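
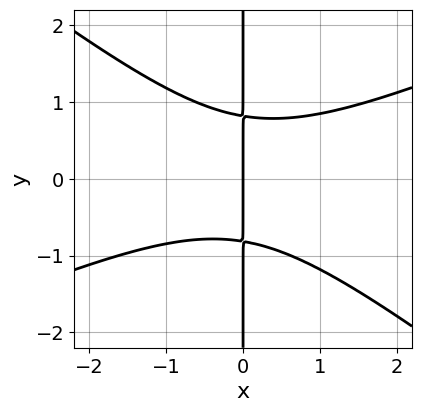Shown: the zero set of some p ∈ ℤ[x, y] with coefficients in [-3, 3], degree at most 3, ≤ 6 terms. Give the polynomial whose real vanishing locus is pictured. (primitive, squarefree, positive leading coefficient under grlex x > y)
x^3 - x^2*y - 3*x*y^2 + 2*x

First, degree: the shape is more complex than any degree-2 curve, so deg p = 3.
Next, from the visible intercepts: the visible y-axis segment lies entirely on the curve; it meets the x-axis at x = 0 (among the integer gridlines).
Finally, solving for integer coefficients yields p as stated.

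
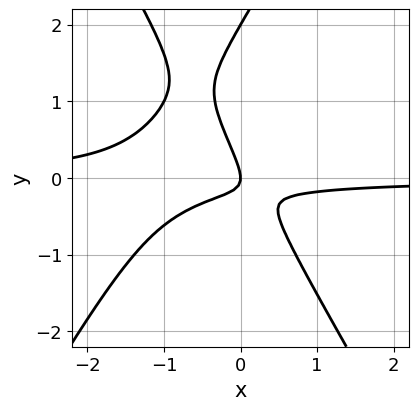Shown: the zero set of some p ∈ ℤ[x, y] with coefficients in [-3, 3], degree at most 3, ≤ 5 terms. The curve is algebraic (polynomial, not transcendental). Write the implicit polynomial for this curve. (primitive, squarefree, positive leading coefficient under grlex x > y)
3*x^2*y - y^3 + 3*x*y + 2*y^2 + x

Degree: no degree-2 curve has this shape, so deg p = 3.
Observable constraints: it meets the x-axis at x = 0 (among the integer gridlines); among the integer gridlines, it crosses the y-axis at y ∈ {0, 2}.
Assembling these constraints gives the stated polynomial.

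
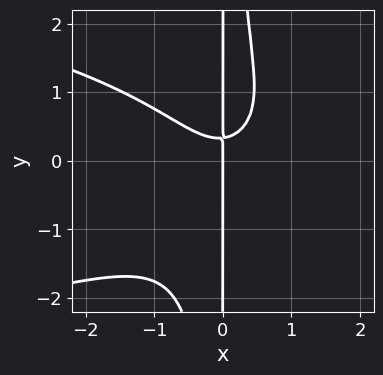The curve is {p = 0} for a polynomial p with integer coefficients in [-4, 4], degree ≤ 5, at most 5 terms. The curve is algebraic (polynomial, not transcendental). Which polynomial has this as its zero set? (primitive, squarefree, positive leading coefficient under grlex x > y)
(a) deg p = 4. A generic line meets the curve in up to 4 points.
(b) Against the integer gridlines: it crosses the x-axis at the gridline x = 0; every point of the y-axis in the box is on the curve.
(c) Solving for integer coefficients yields p as stated.

3*x^2*y^2 + 3*x^3 - 3*x*y + x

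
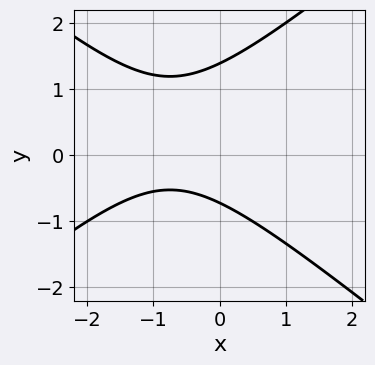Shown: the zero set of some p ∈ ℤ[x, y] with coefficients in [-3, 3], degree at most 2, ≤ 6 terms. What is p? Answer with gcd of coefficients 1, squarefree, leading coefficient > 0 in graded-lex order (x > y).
Degree: a generic line meets the curve in up to 2 points, so deg p = 2.
Checking where it meets the axes: the curve avoids every integer x-axis point in the box.
Fitting integer coefficients to these (and the overall shape) gives p.

2*x^2 - 3*y^2 + 3*x + 2*y + 3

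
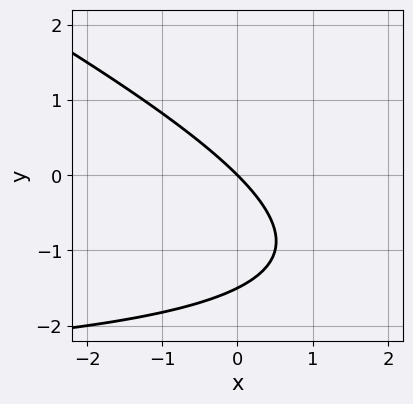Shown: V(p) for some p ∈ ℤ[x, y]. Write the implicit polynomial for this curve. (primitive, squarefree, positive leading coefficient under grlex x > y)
1. The degree is 2 — no degree-1 curve has this shape.
2. From the axis intercepts and sections: one x-axis crossing is at x = 0; it meets the y-axis at y = 0 (among the integer gridlines).
3. The integer polynomial consistent with all of this is the stated p.

x*y + 2*y^2 + 3*x + 3*y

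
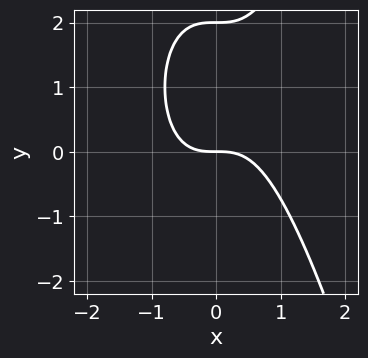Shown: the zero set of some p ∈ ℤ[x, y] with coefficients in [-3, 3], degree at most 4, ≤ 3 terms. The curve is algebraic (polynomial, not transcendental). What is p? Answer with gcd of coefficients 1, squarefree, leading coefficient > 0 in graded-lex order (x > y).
2*x^3 - y^2 + 2*y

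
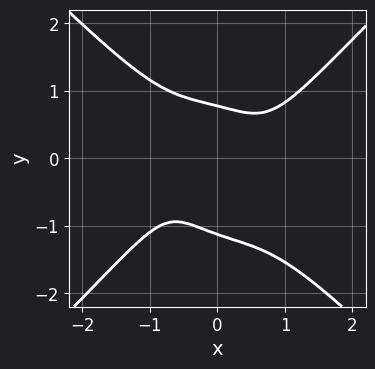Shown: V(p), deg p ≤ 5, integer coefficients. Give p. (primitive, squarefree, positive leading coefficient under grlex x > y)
First, deg p = 4. The shape is more complex than any degree-3 curve.
Next, from the visible intercepts: no x-intercept at any integer in the box.
Finally, these observations pin down the coefficients.

3*x^4 - 3*y^4 - 2*y^3 - 3*x*y + 2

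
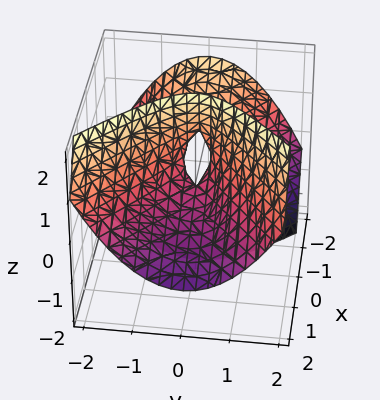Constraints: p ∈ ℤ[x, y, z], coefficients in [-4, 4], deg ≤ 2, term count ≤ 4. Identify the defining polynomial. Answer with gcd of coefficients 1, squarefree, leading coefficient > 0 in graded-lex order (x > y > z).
2*x^2 + 3*x*z - 3*y^2 + z

(a) Degree: no degree-1 surface has this shape, so deg p = 2.
(b) Against the integer gridlines: it meets the z-axis at z = 0 (among the integer gridlines); one x-axis crossing is at x = 0.
(c) Matching integer coefficients to the picture gives p.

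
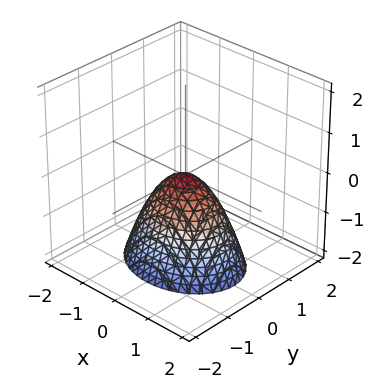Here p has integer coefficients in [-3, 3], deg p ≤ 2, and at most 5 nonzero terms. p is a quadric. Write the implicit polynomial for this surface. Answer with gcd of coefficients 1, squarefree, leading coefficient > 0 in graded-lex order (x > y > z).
2*x^2 + 3*y^2 + 2*z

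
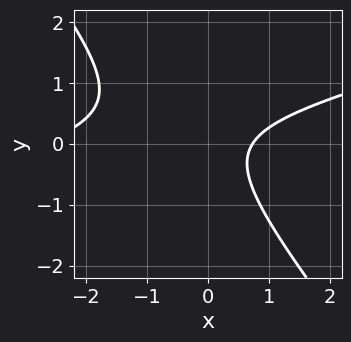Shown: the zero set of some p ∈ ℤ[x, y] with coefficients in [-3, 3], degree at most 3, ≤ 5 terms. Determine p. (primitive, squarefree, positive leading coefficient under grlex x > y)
First, degree: no degree-1 curve has this shape, so deg p = 2.
Next, against the integer gridlines: it misses every integer gridline on the y-axis.
Finally, assembling these constraints gives the stated polynomial.

x^2 - 3*x*y - 3*y^2 + 2*x - 2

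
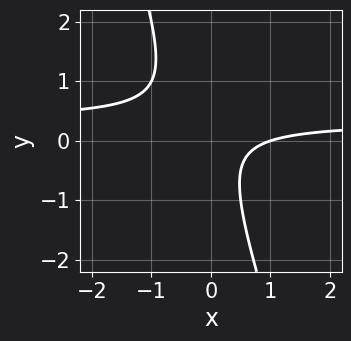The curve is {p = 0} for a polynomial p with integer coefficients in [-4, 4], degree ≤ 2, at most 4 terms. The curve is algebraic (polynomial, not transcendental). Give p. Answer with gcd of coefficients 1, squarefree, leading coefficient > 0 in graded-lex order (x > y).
First, degree: no degree-1 curve has this shape, so deg p = 2.
Next, observable constraints: no y-intercept at any integer in the box; one x-axis crossing is at x = 1.
Finally, fitting integer coefficients to these (and the overall shape) gives p.

3*x*y + y^2 - x + 1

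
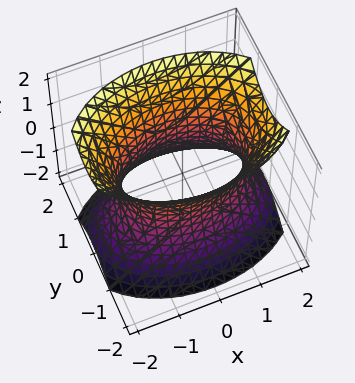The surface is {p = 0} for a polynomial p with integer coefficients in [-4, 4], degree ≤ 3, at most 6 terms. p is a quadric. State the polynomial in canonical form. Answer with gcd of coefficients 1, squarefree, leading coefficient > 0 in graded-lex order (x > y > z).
x^2 + 2*y^2 - z^2 - 2

(a) deg p = 2.
(b) Symmetries: the x ↦ −x reflection is a symmetry, so x appears only in even powers; it's symmetric under z → −z, forcing even powers of z; the y ↦ −y reflection is a symmetry, so y appears only in even powers.
(c) Reading off the gridlines: it misses every integer gridline on the z-axis; the y-axis gridline crossings are at y ∈ {-1, 1}.
(d) Putting this together gives p.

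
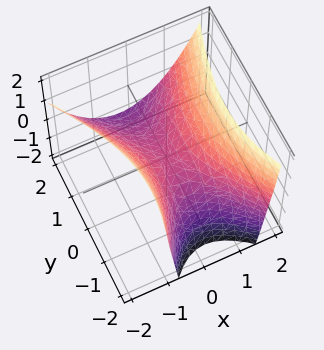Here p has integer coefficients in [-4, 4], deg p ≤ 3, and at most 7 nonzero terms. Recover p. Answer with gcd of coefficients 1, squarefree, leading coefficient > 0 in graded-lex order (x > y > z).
3*x^2 + x*y - y^2 - y*z - 3*z

deg p = 2. The shape is more complex than any degree-1 surface.
Against the integer gridlines: it crosses the z-axis at the gridline z = 0; one x-axis crossing is at x = 0; it crosses the y-axis at the gridline y = 0.
Matching integer coefficients to the picture gives p.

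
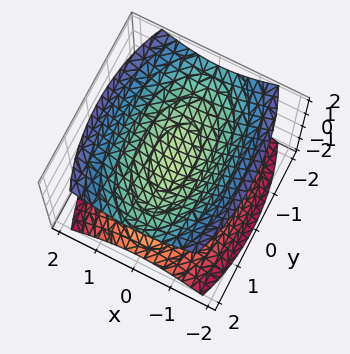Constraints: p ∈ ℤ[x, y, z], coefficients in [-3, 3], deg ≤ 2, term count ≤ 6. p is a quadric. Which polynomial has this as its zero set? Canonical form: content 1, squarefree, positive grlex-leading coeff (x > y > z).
3*x^2 + y^2 - 3*z^2 + 1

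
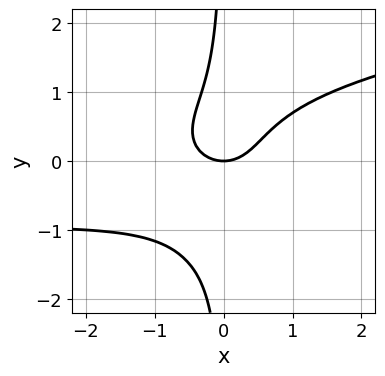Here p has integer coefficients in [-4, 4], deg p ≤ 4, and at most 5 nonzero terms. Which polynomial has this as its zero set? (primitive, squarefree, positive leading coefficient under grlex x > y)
The degree is 4 — no degree-3 curve has this shape.
Reading off the gridlines: it meets the x-axis at x = 0 (among the integer gridlines); it meets the y-axis at y = 0 (among the integer gridlines).
The integer polynomial consistent with all of this is the stated p.

3*x*y^3 - 2*x^2*y + 2*x*y^2 - 2*x^2 + 2*y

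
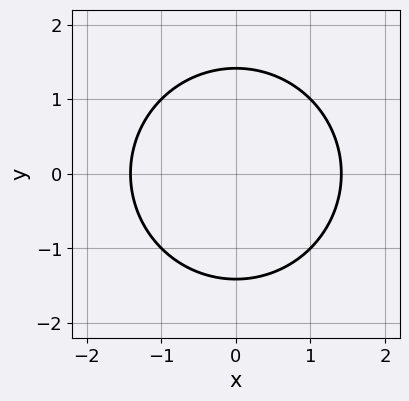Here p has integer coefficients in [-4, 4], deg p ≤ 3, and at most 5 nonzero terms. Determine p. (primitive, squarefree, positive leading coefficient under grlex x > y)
First, degree: a generic line meets the curve in up to 2 points, so deg p = 2.
Next, symmetries: the x ↦ −x reflection is a symmetry, so x appears only in even powers; it's symmetric under y → −y, forcing even powers of y.
Finally, assembling these constraints gives the stated polynomial.

x^2 + y^2 - 2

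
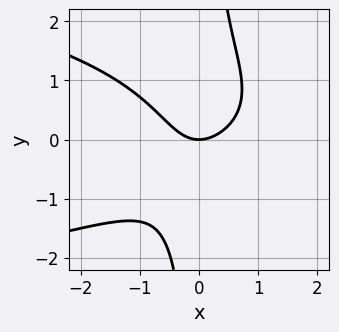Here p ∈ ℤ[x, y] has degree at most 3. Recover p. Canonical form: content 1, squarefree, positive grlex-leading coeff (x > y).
3*x*y^2 + 3*x^2 - x*y - 3*y

The degree is 3 — no degree-2 curve has this shape.
Checking where it meets the axes: it crosses the y-axis at the gridline y = 0; it crosses the x-axis at the gridline x = 0.
Putting this together gives p.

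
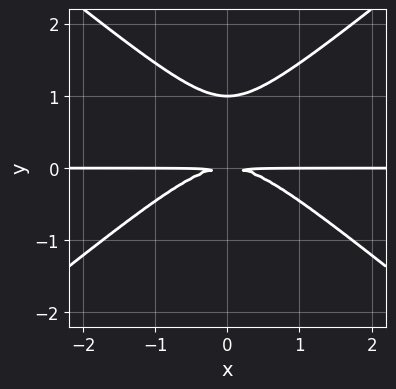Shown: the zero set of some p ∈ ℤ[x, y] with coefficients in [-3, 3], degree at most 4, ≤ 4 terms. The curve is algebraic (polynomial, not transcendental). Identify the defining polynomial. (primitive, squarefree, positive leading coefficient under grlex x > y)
The degree is 3 — a generic line meets the curve in up to 3 points.
Symmetries: mirror symmetry x ↦ −x ⇒ only even powers of x.
From the visible intercepts: it crosses the y-axis at the gridline y = 1; every point of the x-axis in the box is on the curve.
Assembling these constraints gives the stated polynomial.

2*x^2*y - 3*y^3 + 3*y^2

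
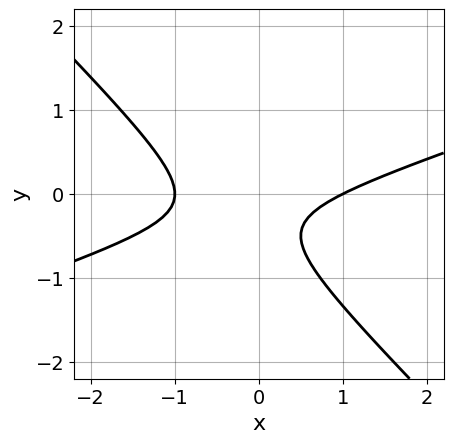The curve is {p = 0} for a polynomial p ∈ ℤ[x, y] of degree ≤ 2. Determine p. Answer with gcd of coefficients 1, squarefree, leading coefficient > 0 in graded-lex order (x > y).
The degree is 2 — no degree-1 curve has this shape.
Against the integer gridlines: the x-axis gridline crossings are at x ∈ {-1, 1}; it misses every integer gridline on the y-axis.
Assembling these constraints gives the stated polynomial.

x^2 - 2*x*y - 3*y^2 - 2*y - 1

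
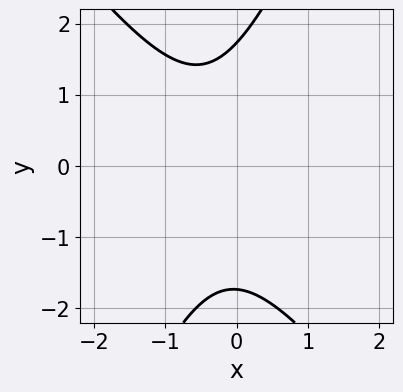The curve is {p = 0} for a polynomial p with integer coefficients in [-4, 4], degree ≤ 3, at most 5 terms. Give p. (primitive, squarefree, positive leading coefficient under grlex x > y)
3*x^2 + x*y - y^2 + 2*x + 3

The degree is 2 — the shape is more complex than any degree-1 curve.
Against the integer gridlines: no x-intercept at any integer in the box.
The integer polynomial consistent with all of this is the stated p.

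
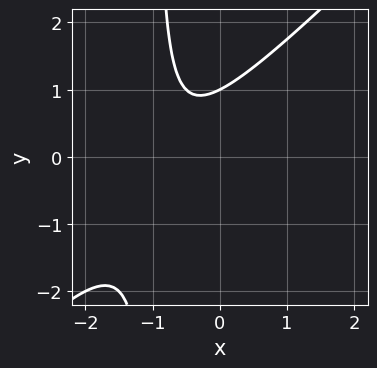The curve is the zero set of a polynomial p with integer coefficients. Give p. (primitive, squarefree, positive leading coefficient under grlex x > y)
2*x^2 - 2*x*y + 3*x - 2*y + 2

First, the degree is 2 — the shape is more complex than any degree-1 curve.
Next, against the integer gridlines: no x-intercept at any integer in the box; one y-axis crossing is at y = 1.
Finally, assembling these constraints gives the stated polynomial.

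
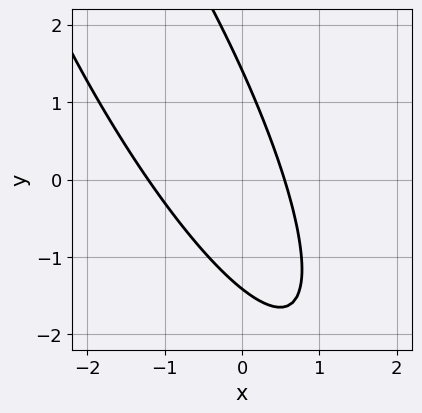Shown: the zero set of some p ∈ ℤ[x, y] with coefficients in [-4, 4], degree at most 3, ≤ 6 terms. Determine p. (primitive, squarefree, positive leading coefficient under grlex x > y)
3*x^2 + 3*x*y + y^2 + 2*x - 2

Degree: a generic line meets the curve in up to 2 points, so deg p = 2.
Matching integer coefficients to the picture gives p.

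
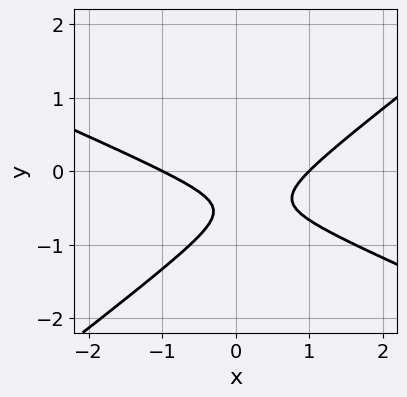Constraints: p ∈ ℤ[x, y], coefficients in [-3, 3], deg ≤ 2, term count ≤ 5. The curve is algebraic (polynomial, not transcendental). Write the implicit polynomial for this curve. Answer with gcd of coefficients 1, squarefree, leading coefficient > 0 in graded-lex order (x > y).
deg p = 2. The shape is more complex than any degree-1 curve.
Reading off the gridlines: no y-intercept at any integer in the box; among the integer gridlines, it crosses the x-axis at x ∈ {-1, 1}.
These observations pin down the coefficients.

x^2 + x*y - 3*y^2 - 3*y - 1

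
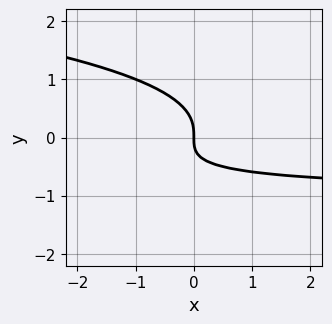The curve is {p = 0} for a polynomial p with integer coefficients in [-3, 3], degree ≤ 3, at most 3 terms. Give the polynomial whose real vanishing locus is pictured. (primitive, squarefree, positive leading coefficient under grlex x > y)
2*y^3 + x*y + x

(a) deg p = 3. The shape is more complex than any degree-2 curve.
(b) Reading off the gridlines: it crosses the x-axis at the gridline x = 0; it crosses the y-axis at the gridline y = 0.
(c) Assembling these constraints gives the stated polynomial.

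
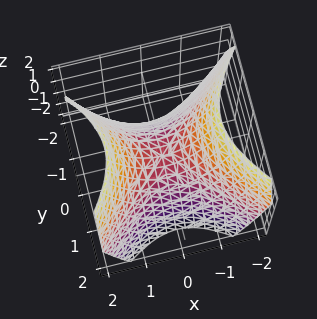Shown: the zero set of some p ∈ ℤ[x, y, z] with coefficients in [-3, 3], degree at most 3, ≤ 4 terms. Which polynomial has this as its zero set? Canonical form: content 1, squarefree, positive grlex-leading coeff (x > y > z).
1. deg p = 2. A hyperbolic paraboloid; a quadric.
2. Symmetries: it's symmetric under y → −y, forcing even powers of y; it's symmetric under x → −x, forcing even powers of x.
3. From the visible intercepts: one y-axis crossing is at y = 0; it crosses the x-axis at the gridline x = 0.
4. Fitting integer coefficients to these (and the overall shape) gives p.

x^2 - y^2 - z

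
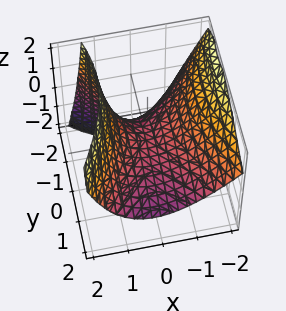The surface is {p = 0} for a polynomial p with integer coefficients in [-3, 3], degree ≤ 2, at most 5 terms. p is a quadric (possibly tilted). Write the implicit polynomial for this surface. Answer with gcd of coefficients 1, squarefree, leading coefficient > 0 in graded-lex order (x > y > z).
2*x^2 + x*z - y^2 - y*z - 3*z

1. Degree: the shape is more complex than any degree-1 surface, so deg p = 2.
2. From the visible intercepts: it crosses the z-axis at the gridline z = 0; it crosses the x-axis at the gridline x = 0; it meets the y-axis at y = 0 (among the integer gridlines).
3. Fitting integer coefficients to these (and the overall shape) gives p.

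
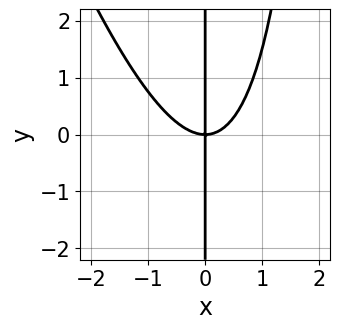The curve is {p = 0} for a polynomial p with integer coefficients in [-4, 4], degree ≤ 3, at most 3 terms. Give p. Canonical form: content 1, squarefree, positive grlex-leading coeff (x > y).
3*x^3 + x^2*y - 3*x*y

First, the degree is 3 — a generic line meets the curve in up to 3 points.
Then, from the axis intercepts and sections: it meets the x-axis at x = 0 (among the integer gridlines); every point of the y-axis in the box is on the curve.
Finally, assembling these constraints gives the stated polynomial.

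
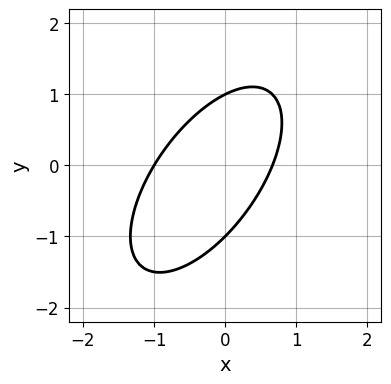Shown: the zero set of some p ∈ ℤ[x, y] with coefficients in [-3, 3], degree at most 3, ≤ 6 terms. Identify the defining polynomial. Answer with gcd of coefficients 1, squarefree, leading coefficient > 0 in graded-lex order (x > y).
3*x^2 - 3*x*y + 2*y^2 + x - 2

(a) deg p = 2. A generic line meets the curve in up to 2 points.
(b) Checking where it meets the axes: it crosses the x-axis at the gridline x = -1; the y-axis gridline crossings are at y ∈ {-1, 1}.
(c) Together with the visible shape, these determine p as stated.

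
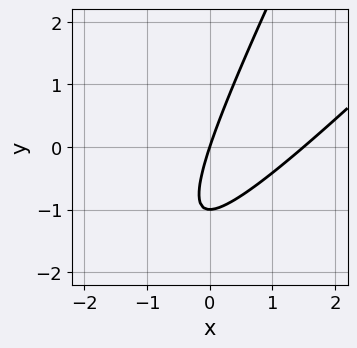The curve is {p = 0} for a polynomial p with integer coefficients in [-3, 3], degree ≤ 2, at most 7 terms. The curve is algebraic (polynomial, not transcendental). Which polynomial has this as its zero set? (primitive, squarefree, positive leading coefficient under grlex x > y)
2*x^2 - 3*x*y + y^2 - 3*x + y

The degree is 2 — a generic line meets the curve in up to 2 points.
Against the integer gridlines: it crosses the x-axis at the gridline x = 0; among the integer gridlines, it crosses the y-axis at y ∈ {-1, 0}.
Together with the visible shape, these determine p as stated.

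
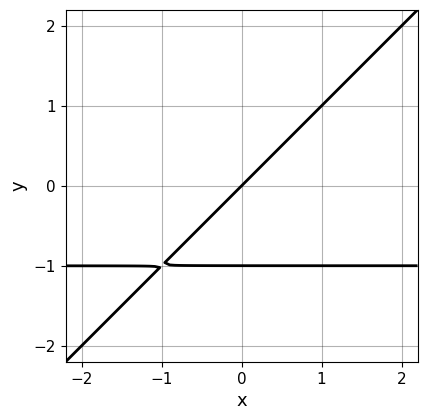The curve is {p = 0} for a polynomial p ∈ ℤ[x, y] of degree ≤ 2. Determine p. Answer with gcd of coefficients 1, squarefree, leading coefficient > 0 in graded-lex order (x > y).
The degree is 2 — a generic line meets the curve in up to 2 points.
Checking where it meets the axes: among the integer gridlines, it crosses the y-axis at y ∈ {-1, 0}; it meets the x-axis at x = 0 (among the integer gridlines).
These observations pin down the coefficients.

x*y - y^2 + x - y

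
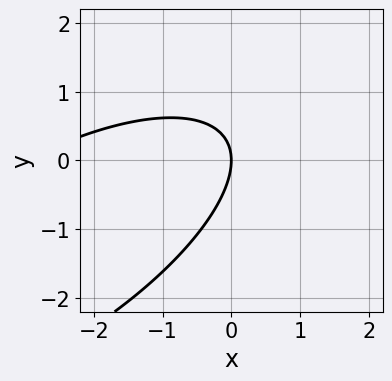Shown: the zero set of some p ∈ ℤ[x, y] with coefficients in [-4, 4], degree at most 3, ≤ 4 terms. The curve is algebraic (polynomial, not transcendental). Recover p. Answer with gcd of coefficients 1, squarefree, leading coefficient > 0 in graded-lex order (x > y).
1. The degree is 2 — the shape is more complex than any degree-1 curve.
2. Reading off the gridlines: it meets the y-axis at y = 0 (among the integer gridlines); it crosses the x-axis at the gridline x = 0.
3. Assembling these constraints gives the stated polynomial.

x^2 - 2*x*y + 2*y^2 + 3*x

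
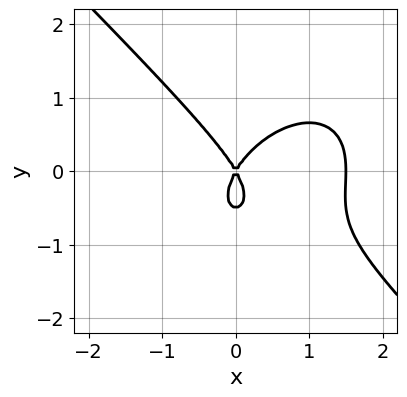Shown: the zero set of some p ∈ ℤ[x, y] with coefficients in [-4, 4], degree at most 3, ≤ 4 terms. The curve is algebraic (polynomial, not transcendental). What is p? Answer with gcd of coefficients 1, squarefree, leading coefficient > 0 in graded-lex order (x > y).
2*x^3 + 2*y^3 - 3*x^2 + y^2

(a) The degree is 3 — no degree-2 curve has this shape.
(b) Observable constraints: it crosses the y-axis at the gridline y = 0; it meets the x-axis at x = 0 (among the integer gridlines).
(c) Putting this together gives p.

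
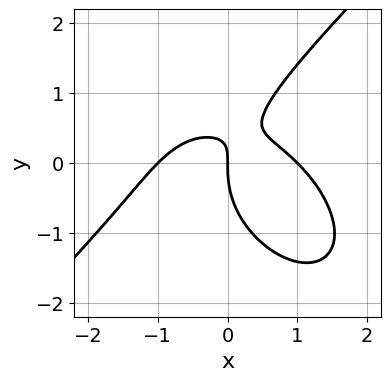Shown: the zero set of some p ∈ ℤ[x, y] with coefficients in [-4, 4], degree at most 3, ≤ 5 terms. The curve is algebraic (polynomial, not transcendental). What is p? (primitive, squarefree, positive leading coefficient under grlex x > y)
x^3 - y^3 + 2*x*y - x

(a) deg p = 3. A generic line meets the curve in up to 3 points.
(b) Against the integer gridlines: it crosses the y-axis at the gridline y = 0; among the integer gridlines, it crosses the x-axis at x ∈ {-1, 0, 1}.
(c) Together with the visible shape, these determine p as stated.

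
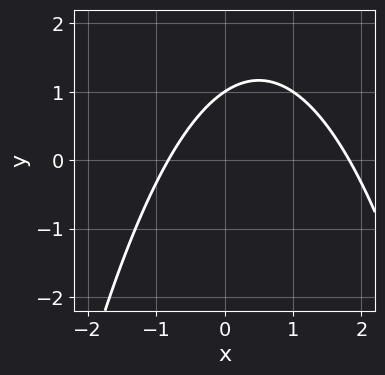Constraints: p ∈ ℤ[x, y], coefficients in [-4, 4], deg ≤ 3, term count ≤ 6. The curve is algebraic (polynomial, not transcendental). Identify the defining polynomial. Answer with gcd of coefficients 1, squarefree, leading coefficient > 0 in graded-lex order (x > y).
2*x^2 - 2*x + 3*y - 3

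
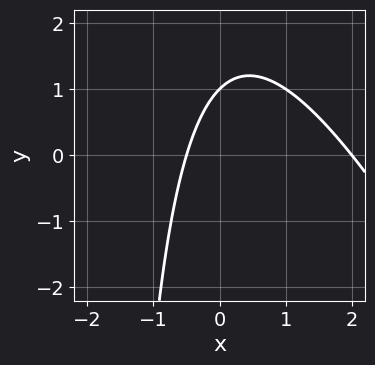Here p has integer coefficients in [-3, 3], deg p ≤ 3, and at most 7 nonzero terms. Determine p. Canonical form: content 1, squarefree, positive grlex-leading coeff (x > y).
2*x^2 + x*y - 3*x + 2*y - 2

(a) deg p = 2. No degree-1 curve has this shape.
(b) From the axis intercepts and sections: it crosses the y-axis at the gridline y = 1; it crosses the x-axis at the gridline x = 2.
(c) Solving for integer coefficients yields p as stated.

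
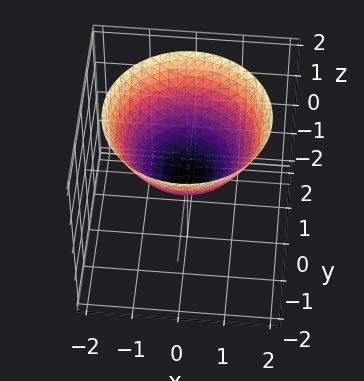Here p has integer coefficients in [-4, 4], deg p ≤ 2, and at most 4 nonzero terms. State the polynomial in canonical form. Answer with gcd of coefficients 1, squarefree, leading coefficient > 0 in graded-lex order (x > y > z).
First, the degree is 2 — a single bowl opening along one axis; a quadric.
Then, symmetry: the surface is invariant under rotation about z: p = q(x² + y², z).
Next, against the integer gridlines: it meets the x-axis at x = 0 (among the integer gridlines); one y-axis crossing is at y = 0; a circular section at z = 1 has radius between 1 and 2; it crosses the z-axis at the gridline z = 0.
Finally, solving for integer coefficients yields p as stated.

2*x^2 + 2*y^2 - 3*z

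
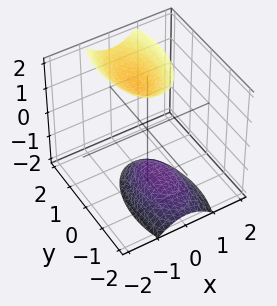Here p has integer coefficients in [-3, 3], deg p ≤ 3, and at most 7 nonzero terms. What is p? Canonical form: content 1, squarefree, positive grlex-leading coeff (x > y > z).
1. I count 2 distinct pieces.
2. The degree is 2 — the shape is more complex than any degree-1 surface.
3. Checking where it meets the axes: the surface avoids every integer x-axis point in the box; it misses every integer gridline on the y-axis.
4. Matching integer coefficients to the picture gives p.

3*x^2 + y^2 - y*z - z^2 + 2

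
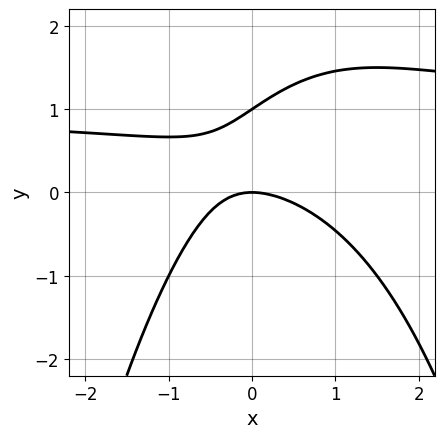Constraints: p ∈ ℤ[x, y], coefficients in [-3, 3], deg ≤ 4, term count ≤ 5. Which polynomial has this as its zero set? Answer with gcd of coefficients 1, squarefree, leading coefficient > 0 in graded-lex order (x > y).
1. The degree is 3 — a generic line meets the curve in up to 3 points.
2. From the visible intercepts: the y-axis gridline crossings are at y ∈ {0, 1}; it meets the x-axis at x = 0 (among the integer gridlines).
3. Matching integer coefficients to the picture gives p.

2*x^2*y - 2*x^2 - 2*x*y + 3*y^2 - 3*y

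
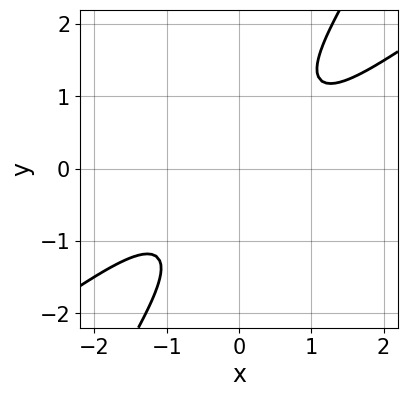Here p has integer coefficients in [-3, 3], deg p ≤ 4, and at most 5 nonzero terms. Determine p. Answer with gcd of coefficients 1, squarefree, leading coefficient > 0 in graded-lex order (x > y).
2*x^4 - 2*x^3*y - 3*x*y^3 + 2*y^4 + 2

First, degree: a generic line meets the curve in up to 4 points, so deg p = 4.
Next, reading off the gridlines: the curve avoids every integer x-axis point in the box; it misses every integer gridline on the y-axis.
Finally, assembling these constraints gives the stated polynomial.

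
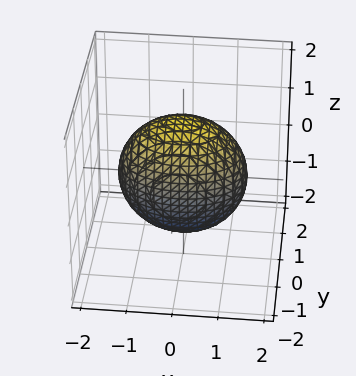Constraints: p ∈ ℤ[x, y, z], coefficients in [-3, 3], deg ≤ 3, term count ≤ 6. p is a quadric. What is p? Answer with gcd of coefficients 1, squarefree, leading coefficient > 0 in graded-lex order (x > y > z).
1. Degree: bounded and convex; a quadric, so deg p = 2.
2. Symmetries: it's symmetric under y → −y, forcing even powers of y; it's symmetric under x → −x, forcing even powers of x; it's symmetric under z → −z, forcing even powers of z.
3. Against the integer gridlines: the y-axis gridline crossings are at y ∈ {-1, 1}.
4. Solving for integer coefficients yields p as stated.

x^2 + 2*y^2 + z^2 - 2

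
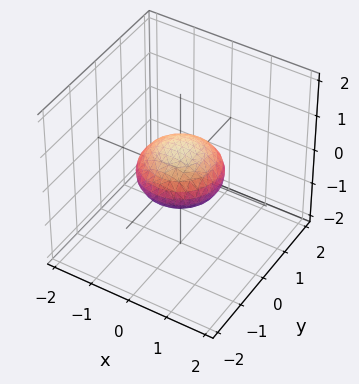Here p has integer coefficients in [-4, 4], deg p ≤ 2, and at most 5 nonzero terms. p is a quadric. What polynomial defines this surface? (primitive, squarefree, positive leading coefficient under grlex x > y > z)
1. Degree: a closed, bounded, convex surface; a quadric, so deg p = 2.
2. Symmetries: it's symmetric under z → −z, forcing even powers of z; rotational symmetry about the z-axis ⇒ p depends on x, y only through x² + y².
3. Observable constraints: the x-axis gridline crossings are at x ∈ {-1, 1}; a circular section at z = 0 has radius exactly 1.
4. Solving for integer coefficients yields p as stated.

x^2 + y^2 + 2*z^2 - 1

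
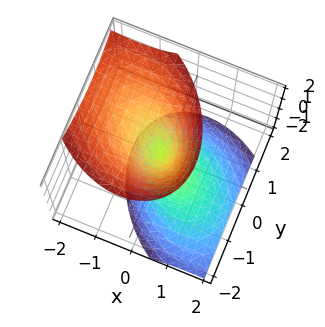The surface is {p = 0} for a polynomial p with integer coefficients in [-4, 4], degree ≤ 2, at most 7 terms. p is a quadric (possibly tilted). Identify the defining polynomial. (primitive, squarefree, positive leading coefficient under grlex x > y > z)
First, there are 2 components. Treating them together as one polynomial.
Next, the degree is 2 — no degree-1 surface has this shape.
Then, from the axis intercepts and sections: it meets the y-axis at y = 0 (among the integer gridlines); one z-axis crossing is at z = 0.
Finally, assembling these constraints gives the stated polynomial.

3*x^2 + 2*x*y + 3*x*z + 3*y^2 - 2*z^2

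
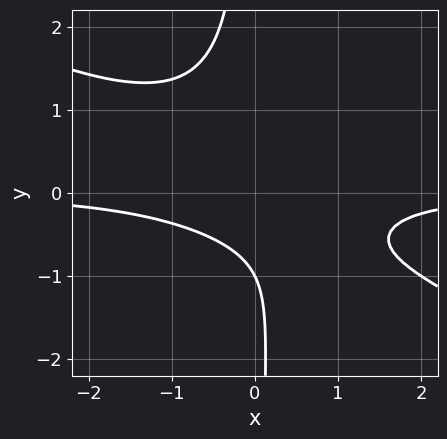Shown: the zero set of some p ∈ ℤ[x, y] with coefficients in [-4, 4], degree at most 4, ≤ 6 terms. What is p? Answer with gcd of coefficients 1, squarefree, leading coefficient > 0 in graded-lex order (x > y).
x^2*y + 2*x*y^2 + y + 1

First, degree: the shape is more complex than any degree-2 curve, so deg p = 3.
Next, against the integer gridlines: it misses every integer gridline on the x-axis; one y-axis crossing is at y = -1.
Finally, solving for integer coefficients yields p as stated.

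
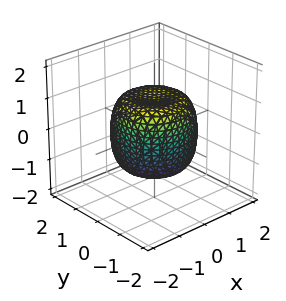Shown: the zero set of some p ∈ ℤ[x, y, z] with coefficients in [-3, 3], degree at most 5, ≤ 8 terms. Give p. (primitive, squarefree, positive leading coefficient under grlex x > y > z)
x^4 + 2*x^2*y^2 + y^4 - x^2 - y^2 + z^2 - 1

(a) deg p = 4.
(b) Symmetries: rotational symmetry about the z-axis ⇒ p depends on x, y only through x² + y².
(c) Observable constraints: among the integer gridlines, it crosses the z-axis at z ∈ {-1, 1}; a circular section at z = 0 has radius between 1 and 2.
(d) These observations pin down the coefficients.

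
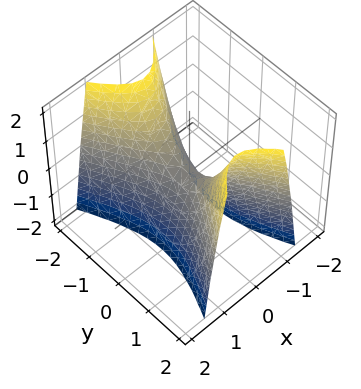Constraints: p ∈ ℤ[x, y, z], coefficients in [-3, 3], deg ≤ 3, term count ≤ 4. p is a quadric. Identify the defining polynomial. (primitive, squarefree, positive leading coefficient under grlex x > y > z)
3*x^2 - y^2 + z

First, the degree is 2 — a saddle surface; a quadric.
Then, symmetries: the y ↦ −y reflection is a symmetry, so y appears only in even powers; the x ↦ −x reflection is a symmetry, so x appears only in even powers.
Next, from the axis intercepts and sections: it meets the x-axis at x = 0 (among the integer gridlines); it meets the z-axis at z = 0 (among the integer gridlines).
Finally, these observations pin down the coefficients.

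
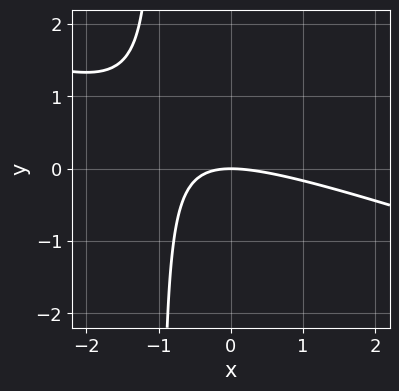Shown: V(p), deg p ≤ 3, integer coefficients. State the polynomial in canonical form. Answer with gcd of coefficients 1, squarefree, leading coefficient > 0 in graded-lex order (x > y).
x^2 + 3*x*y + 3*y

(a) Degree: a generic line meets the curve in up to 2 points, so deg p = 2.
(b) From the visible intercepts: it crosses the x-axis at the gridline x = 0; one y-axis crossing is at y = 0.
(c) Putting this together gives p.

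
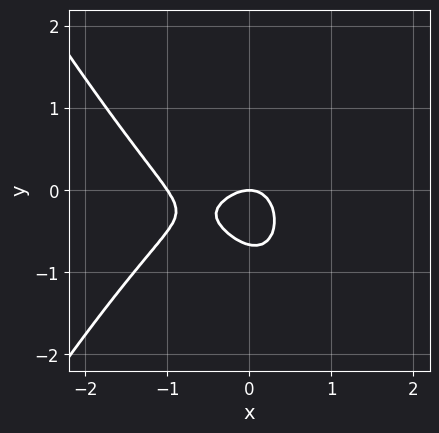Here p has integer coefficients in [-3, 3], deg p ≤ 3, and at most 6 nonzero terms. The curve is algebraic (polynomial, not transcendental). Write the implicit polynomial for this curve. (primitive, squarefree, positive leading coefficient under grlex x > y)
3*x^3 - x*y^2 + 3*x^2 + 3*y^2 + 2*y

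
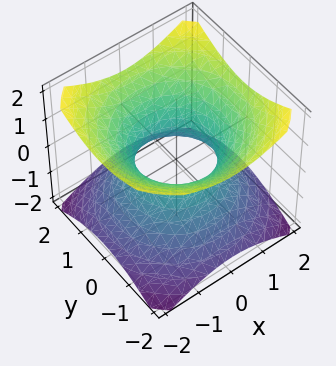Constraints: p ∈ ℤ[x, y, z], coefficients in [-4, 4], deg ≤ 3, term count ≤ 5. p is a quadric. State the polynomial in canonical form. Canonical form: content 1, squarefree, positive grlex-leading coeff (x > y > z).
1. Degree: one connected sheet with a waist; a quadric, so deg p = 2.
2. Symmetry: the surface is invariant under rotation about z: p = q(x² + y², z); mirror symmetry z ↦ −z ⇒ only even powers of z.
3. Against the integer gridlines: a circular section at z = 0 has radius exactly 1; the x-axis gridline crossings are at x ∈ {-1, 1}.
4. Fitting integer coefficients to these (and the overall shape) gives p.

2*x^2 + 2*y^2 - 3*z^2 - 2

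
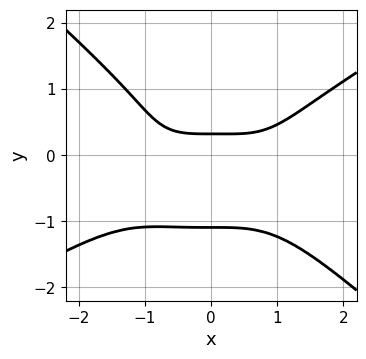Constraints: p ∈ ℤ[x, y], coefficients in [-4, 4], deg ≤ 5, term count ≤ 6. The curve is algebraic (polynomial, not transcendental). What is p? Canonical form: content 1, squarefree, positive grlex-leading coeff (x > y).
x^4 - x^3*y - 3*y^4 - 3*y + 1

1. Degree: the shape is more complex than any degree-3 curve, so deg p = 4.
2. Reading off the gridlines: it misses every integer gridline on the x-axis.
3. These observations pin down the coefficients.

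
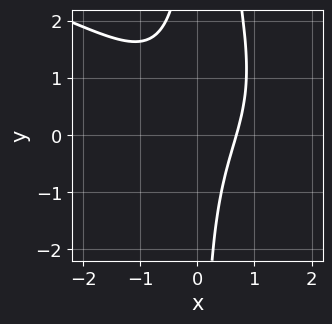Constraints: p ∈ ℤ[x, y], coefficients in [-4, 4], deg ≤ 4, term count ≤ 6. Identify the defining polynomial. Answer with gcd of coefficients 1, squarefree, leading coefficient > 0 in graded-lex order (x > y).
(a) deg p = 4.
(b) Observable constraints: the curve avoids every integer y-axis point in the box.
(c) Putting this together gives p.

x^2*y^2 + 2*x^3 - 2*x*y + 2*x - 2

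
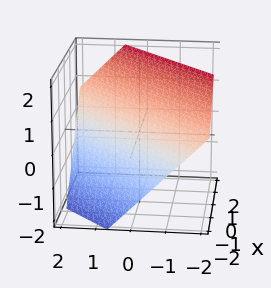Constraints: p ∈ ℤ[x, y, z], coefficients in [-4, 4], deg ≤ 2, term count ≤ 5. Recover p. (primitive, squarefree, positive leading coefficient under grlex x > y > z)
3*x - 3*y - 3*z + 2

(a) Degree: the surface is flat (a plane), so deg p = 1.
(b) Matching integer coefficients to the picture gives p.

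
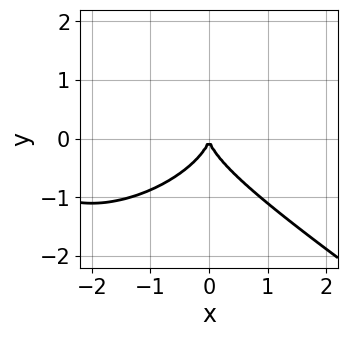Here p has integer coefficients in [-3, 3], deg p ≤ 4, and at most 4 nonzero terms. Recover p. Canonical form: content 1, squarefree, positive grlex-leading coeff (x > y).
x^3 + 3*y^3 + 3*x^2

(a) deg p = 3. The shape is more complex than any degree-2 curve.
(b) Reading off the gridlines: it meets the x-axis at x = 0 (among the integer gridlines); it meets the y-axis at y = 0 (among the integer gridlines).
(c) Matching integer coefficients to the picture gives p.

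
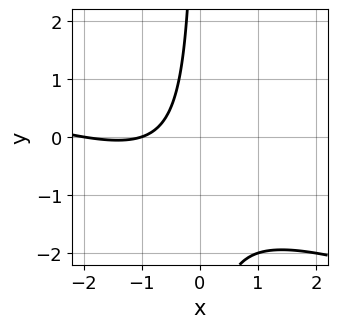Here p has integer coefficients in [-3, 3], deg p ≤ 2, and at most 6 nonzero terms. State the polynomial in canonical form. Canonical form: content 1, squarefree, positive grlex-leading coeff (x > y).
x^2 + 3*x*y + 3*x + 2

First, deg p = 2. A generic line meets the curve in up to 2 points.
Then, checking where it meets the axes: the x-axis gridline crossings are at x ∈ {-2, -1}; it misses every integer gridline on the y-axis.
Finally, fitting integer coefficients to these (and the overall shape) gives p.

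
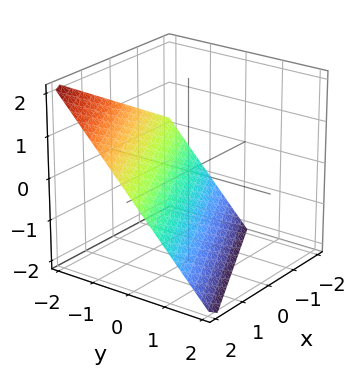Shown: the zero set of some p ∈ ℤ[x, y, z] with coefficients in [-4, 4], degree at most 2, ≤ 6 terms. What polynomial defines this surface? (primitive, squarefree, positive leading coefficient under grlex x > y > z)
x - 2*y - 2*z - 2

1. deg p = 1. The surface is flat (a plane).
2. Observable constraints: one z-axis crossing is at z = -1; it crosses the x-axis at the gridline x = 2.
3. Assembling these constraints gives the stated polynomial. Check: (0, -1, 0) on the y-axis lies on the surface, and p(0, -1, 0) = 0. ✓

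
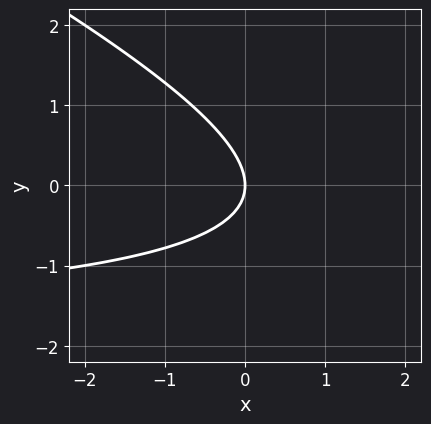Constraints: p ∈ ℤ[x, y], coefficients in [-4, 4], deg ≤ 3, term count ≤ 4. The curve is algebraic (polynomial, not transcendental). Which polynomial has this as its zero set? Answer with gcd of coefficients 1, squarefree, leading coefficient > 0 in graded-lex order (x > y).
(a) Degree: the shape is more complex than any degree-1 curve, so deg p = 2.
(b) Checking where it meets the axes: one x-axis crossing is at x = 0; it meets the y-axis at y = 0 (among the integer gridlines).
(c) Fitting integer coefficients to these (and the overall shape) gives p.

x*y + 2*y^2 + 2*x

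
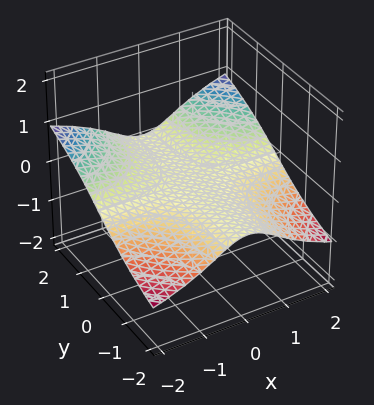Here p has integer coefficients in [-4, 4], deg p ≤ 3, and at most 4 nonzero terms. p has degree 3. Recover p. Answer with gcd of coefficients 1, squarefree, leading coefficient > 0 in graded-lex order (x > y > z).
1. The degree is 3 — the shape is more complex than any degree-2 surface.
2. Against the integer gridlines: it crosses the z-axis at the gridline z = 0; the visible y-axis segment lies entirely on the surface; the visible x-axis segment lies entirely on the surface.
3. Putting this together gives p.

x^2*y - x^2*z - 3*z^3 - 3*z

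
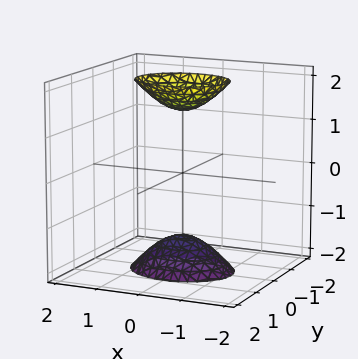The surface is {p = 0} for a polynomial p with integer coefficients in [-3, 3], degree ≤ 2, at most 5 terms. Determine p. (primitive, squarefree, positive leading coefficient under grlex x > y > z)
First, I count 2 distinct pieces. Treating them together as one polynomial.
Then, degree: two separate bowl-shaped sheets opening away from each other; a quadric, so deg p = 2.
Next, symmetries: mirror symmetry x ↦ −x ⇒ only even powers of x; mirror symmetry z ↦ −z ⇒ only even powers of z; the y ↦ −y reflection is a symmetry, so y appears only in even powers.
Next, observable constraints: the surface avoids every integer y-axis point in the box; no x-intercept at any integer in the box.
Finally, fitting integer coefficients to these (and the overall shape) gives p.

2*x^2 + 3*y^2 - z^2 + 2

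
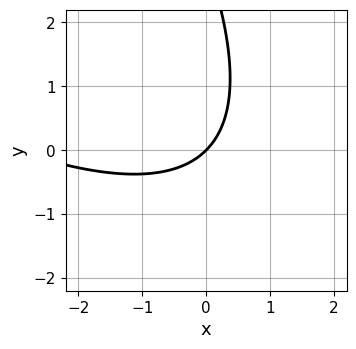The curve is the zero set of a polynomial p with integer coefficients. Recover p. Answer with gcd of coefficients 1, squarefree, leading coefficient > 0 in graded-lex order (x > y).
First, the degree is 2 — the shape is more complex than any degree-1 curve.
Next, observable constraints: it meets the y-axis at y = 0 (among the integer gridlines); it meets the x-axis at x = 0 (among the integer gridlines).
Finally, assembling these constraints gives the stated polynomial.

x^2 + 2*x*y + y^2 + 3*x - 3*y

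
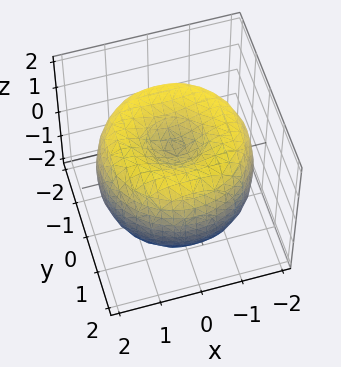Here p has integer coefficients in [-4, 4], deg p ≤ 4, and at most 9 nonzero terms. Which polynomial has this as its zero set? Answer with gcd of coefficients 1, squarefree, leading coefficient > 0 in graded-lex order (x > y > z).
First, the degree is 4 — a generic line meets the surface in up to 4 points.
Next, symmetries: every cross-section ⟂ z is a circle, so x, y appear only via x² + y².
Then, observable constraints: a circular section at z = 0 has radius between 1 and 2.
Finally, solving for integer coefficients yields p as stated.

x^4 + 2*x^2*y^2 + y^4 - 3*x^2 - 3*y^2 + 2*z^2 - 1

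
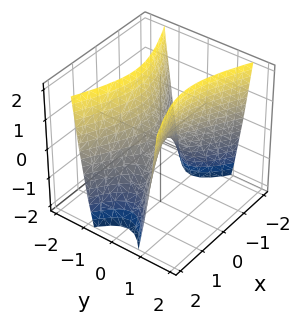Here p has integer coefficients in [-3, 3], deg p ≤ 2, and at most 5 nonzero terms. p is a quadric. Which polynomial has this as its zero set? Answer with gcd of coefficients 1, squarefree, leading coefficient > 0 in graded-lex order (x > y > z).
x^2 - 3*y^2 + z

(a) Degree: a hyperbolic paraboloid; a quadric, so deg p = 2.
(b) Symmetries: it's symmetric under x → −x, forcing even powers of x; mirror symmetry y ↦ −y ⇒ only even powers of y.
(c) From the axis intercepts and sections: it meets the y-axis at y = 0 (among the integer gridlines); it meets the x-axis at x = 0 (among the integer gridlines); one z-axis crossing is at z = 0.
(d) Putting this together gives p.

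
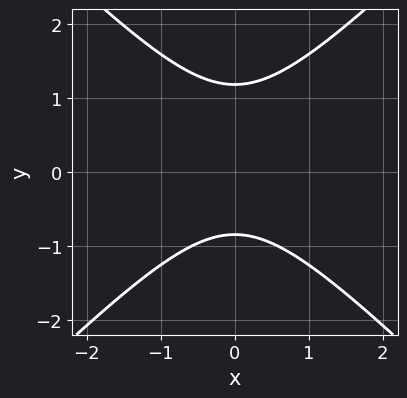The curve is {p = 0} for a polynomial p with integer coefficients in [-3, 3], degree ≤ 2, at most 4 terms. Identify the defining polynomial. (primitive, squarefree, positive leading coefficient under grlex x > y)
First, deg p = 2.
Then, symmetries: mirror symmetry x ↦ −x ⇒ only even powers of x.
Next, from the visible intercepts: it misses every integer gridline on the x-axis.
Finally, matching integer coefficients to the picture gives p.

3*x^2 - 3*y^2 + y + 3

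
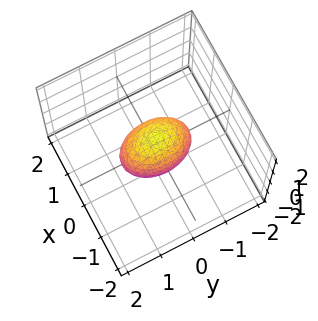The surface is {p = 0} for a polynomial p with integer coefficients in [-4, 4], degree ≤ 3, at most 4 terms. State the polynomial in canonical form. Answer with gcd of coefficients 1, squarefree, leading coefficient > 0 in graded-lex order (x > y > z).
First, the degree is 2 — a closed, bounded, convex surface; a quadric.
Next, symmetries: mirror symmetry y ↦ −y ⇒ only even powers of y; it's symmetric under x → −x, forcing even powers of x; it's symmetric under z → −z, forcing even powers of z.
Next, checking where it meets the axes: the z-axis gridline crossings are at z ∈ {-1, 1}; the y-axis gridline crossings are at y ∈ {-1, 1}.
Finally, solving for integer coefficients yields p as stated.

2*x^2 + y^2 + z^2 - 1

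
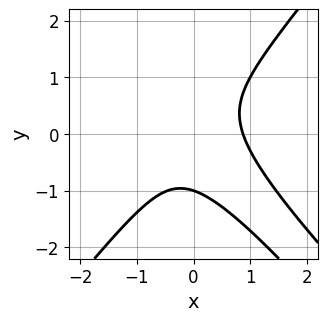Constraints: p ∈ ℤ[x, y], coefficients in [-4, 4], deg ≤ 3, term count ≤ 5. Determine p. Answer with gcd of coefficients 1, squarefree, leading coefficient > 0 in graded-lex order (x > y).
3*x^3 + 3*x^2*y - 2*x*y^2 - 2*y^3 - 2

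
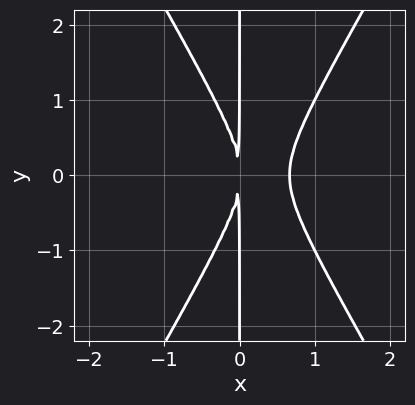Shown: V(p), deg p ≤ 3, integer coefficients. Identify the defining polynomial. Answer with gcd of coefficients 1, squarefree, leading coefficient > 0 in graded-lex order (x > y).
deg p = 3. A generic line meets the curve in up to 3 points.
Symmetries: mirror symmetry y ↦ −y ⇒ only even powers of y.
From the axis intercepts and sections: the visible y-axis segment lies entirely on the curve.
The integer polynomial consistent with all of this is the stated p.

3*x^3 - x*y^2 - 2*x^2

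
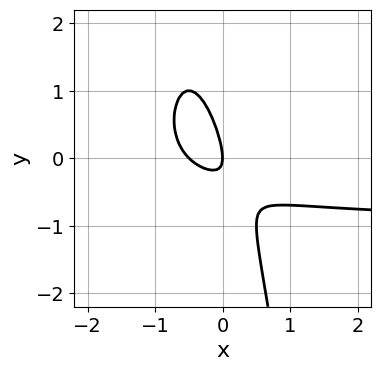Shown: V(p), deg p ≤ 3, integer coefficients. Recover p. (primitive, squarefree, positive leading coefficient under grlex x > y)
2*x^2*y + 2*x^2 + 3*x*y + y^2 + x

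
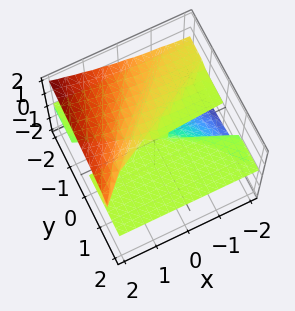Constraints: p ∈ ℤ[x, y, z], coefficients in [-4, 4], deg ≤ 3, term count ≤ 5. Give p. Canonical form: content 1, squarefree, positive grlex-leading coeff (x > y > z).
2*x*z^2 - 3*z^3 - y*z

First, deg p = 3.
Next, from the visible intercepts: every point of the y-axis in the box is on the surface; the visible x-axis segment lies entirely on the surface.
Finally, fitting integer coefficients to these (and the overall shape) gives p.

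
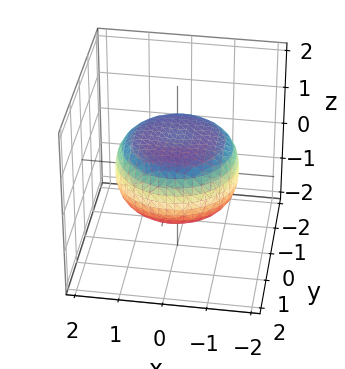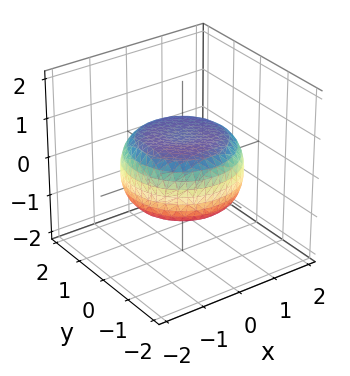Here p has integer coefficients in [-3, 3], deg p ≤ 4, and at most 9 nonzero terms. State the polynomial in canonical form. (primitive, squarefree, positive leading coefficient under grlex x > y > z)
x^4 + 2*x^2*y^2 + y^4 - x^2 - y^2 + 3*z^2 - 2

1. Degree: no degree-3 surface has this shape, so deg p = 4.
2. By symmetry, the surface is invariant under rotation about z: p = q(x² + y², z).
3. From the visible intercepts: a circular section at z = 0 has radius between 1 and 2.
4. Putting this together gives p.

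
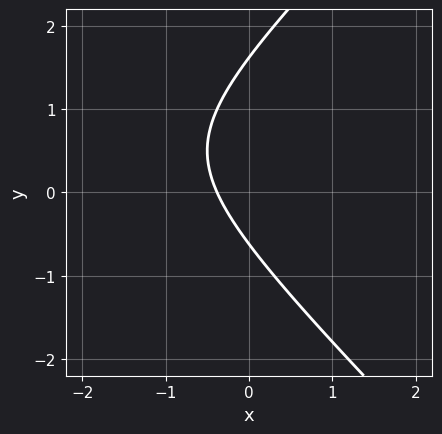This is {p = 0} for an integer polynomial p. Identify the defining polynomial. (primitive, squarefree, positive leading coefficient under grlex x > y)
First, degree: the shape is more complex than any degree-1 curve, so deg p = 2.
Finally, putting this together gives p.

x^2 - y^2 + 3*x + y + 1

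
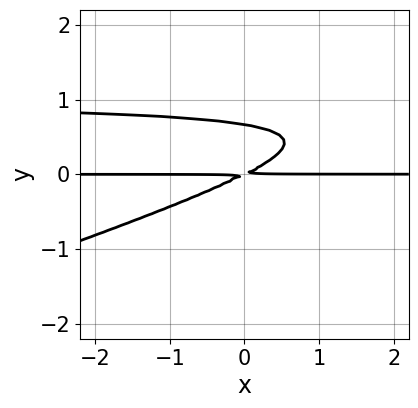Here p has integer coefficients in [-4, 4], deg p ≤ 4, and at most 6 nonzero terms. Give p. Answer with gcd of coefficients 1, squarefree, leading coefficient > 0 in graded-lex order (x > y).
1. Degree: no degree-2 curve has this shape, so deg p = 3.
2. Reading off the gridlines: every point of the x-axis in the box is on the curve.
3. Putting this together gives p.

x*y^2 - 3*y^3 - x*y + 2*y^2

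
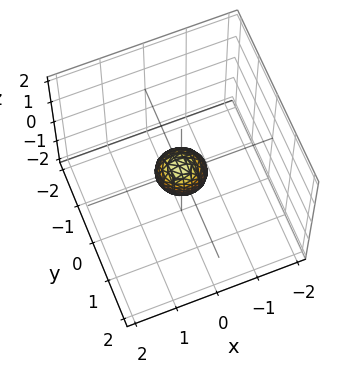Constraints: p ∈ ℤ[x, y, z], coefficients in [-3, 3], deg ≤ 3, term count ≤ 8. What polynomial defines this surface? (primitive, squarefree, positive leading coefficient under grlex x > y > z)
The degree is 2 — no degree-1 surface has this shape.
Reading off the gridlines: the z-axis gridline crossings are at z ∈ {-1, 1}.
Together with the visible shape, these determine p as stated.

3*x^2 - x*z + 3*y^2 - 2*y*z + z^2 - 1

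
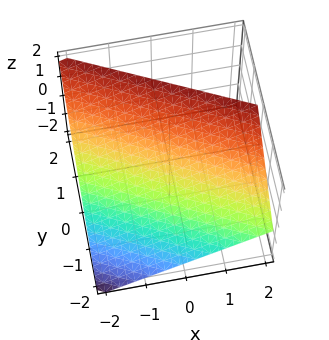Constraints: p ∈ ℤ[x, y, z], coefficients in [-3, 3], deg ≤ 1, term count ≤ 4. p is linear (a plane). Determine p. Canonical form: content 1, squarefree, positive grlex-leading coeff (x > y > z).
x + 2*y - 2*z + 2

First, the degree is 1 — every cross-section is a straight line — this is a plane.
Next, observable constraints: it crosses the y-axis at the gridline y = -1; it crosses the z-axis at the gridline z = 1.
Finally, the integer polynomial consistent with all of this is the stated p. Check: (-2, 0, 0) on the x-axis lies on the surface, and p(-2, 0, 0) = 0. ✓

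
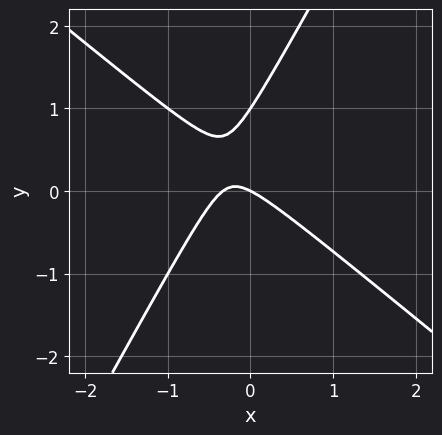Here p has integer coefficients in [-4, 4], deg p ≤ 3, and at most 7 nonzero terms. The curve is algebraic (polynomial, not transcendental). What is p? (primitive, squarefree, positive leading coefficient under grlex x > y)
3*x^2 + 2*x*y - 2*y^2 + x + 2*y

1. The degree is 2 — a generic line meets the curve in up to 2 points.
2. Checking where it meets the axes: one x-axis crossing is at x = 0; the y-axis gridline crossings are at y ∈ {0, 1}.
3. Putting this together gives p.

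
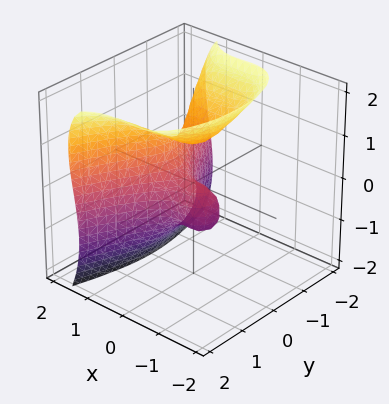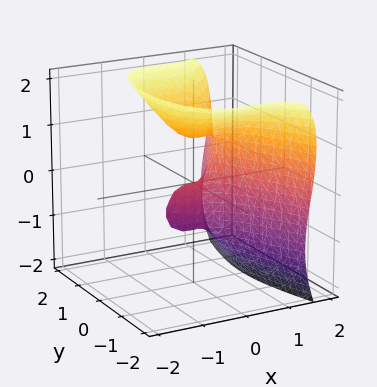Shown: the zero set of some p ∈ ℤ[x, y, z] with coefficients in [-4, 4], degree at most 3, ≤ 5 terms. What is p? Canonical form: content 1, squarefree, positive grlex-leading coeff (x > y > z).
3*x^3 - x^2*z + z^3 - 2*y^2 - z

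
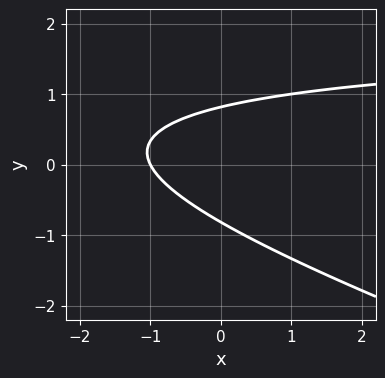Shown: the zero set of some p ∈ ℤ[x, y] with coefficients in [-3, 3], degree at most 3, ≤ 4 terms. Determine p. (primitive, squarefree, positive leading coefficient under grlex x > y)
Degree: no degree-1 curve has this shape, so deg p = 2.
Against the integer gridlines: it meets the x-axis at x = -1 (among the integer gridlines).
Putting this together gives p.

x*y + 3*y^2 - 2*x - 2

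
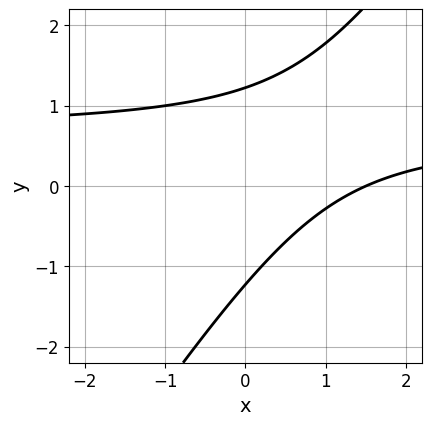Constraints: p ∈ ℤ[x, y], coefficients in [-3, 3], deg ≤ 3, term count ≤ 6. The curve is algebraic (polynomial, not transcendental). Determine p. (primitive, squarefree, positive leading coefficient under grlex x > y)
3*x*y - 2*y^2 - 2*x + 3

(a) Degree: no degree-1 curve has this shape, so deg p = 2.
(b) The integer polynomial consistent with all of this is the stated p.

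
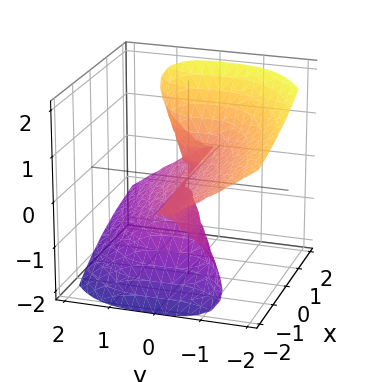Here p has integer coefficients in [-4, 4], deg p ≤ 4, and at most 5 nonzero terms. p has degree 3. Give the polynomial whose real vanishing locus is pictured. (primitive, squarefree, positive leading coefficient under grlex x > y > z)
2*x*z^2 - y^3 - 2*z^3

(a) The degree is 3 — no degree-2 surface has this shape.
(b) From the axis intercepts and sections: every point of the x-axis in the box is on the surface; one y-axis crossing is at y = 0; it meets the z-axis at z = 0 (among the integer gridlines).
(c) Putting this together gives p.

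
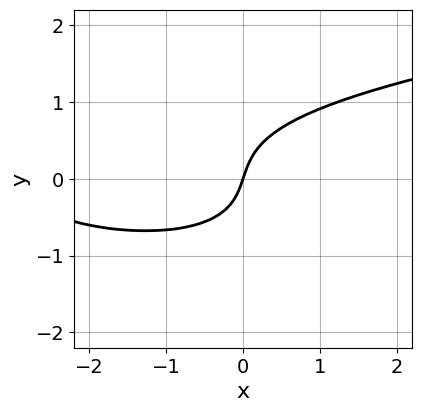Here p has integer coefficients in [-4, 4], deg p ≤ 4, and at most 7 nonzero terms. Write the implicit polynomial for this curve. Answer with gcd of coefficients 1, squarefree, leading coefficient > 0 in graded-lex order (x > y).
x*y^2 + 3*y^3 - x^2 - 3*x + y

(a) The degree is 3 — a generic line meets the curve in up to 3 points.
(b) From the axis intercepts and sections: it meets the y-axis at y = 0 (among the integer gridlines); it meets the x-axis at x = 0 (among the integer gridlines).
(c) The integer polynomial consistent with all of this is the stated p.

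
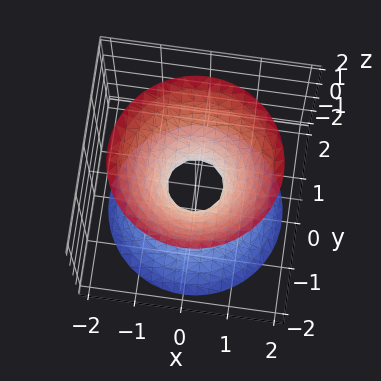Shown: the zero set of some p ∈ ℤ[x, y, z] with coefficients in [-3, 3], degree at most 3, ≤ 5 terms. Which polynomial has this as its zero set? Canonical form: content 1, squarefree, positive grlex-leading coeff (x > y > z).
First, degree: one connected sheet with a waist; a quadric, so deg p = 2.
Then, by symmetry, the surface is invariant under rotation about z: p = q(x² + y², z); it's symmetric under z → −z, forcing even powers of z.
Then, from the visible intercepts: a circular section at z = 2 has radius between 1 and 2; no z-intercept at any integer in the box.
Finally, solving for integer coefficients yields p as stated.

3*x^2 + 3*y^2 - 2*z^2 - 1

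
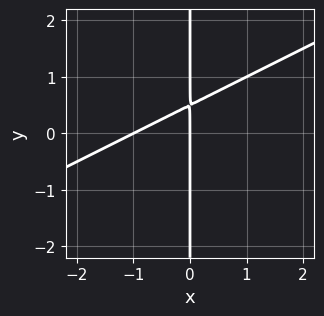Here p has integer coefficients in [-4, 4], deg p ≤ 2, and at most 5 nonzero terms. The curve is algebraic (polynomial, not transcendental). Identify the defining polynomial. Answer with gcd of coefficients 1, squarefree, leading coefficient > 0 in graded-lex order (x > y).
x^2 - 2*x*y + x

First, degree: a generic line meets the curve in up to 2 points, so deg p = 2.
Then, against the integer gridlines: among the integer gridlines, it crosses the x-axis at x ∈ {-1, 0}; every point of the y-axis in the box is on the curve.
Finally, assembling these constraints gives the stated polynomial.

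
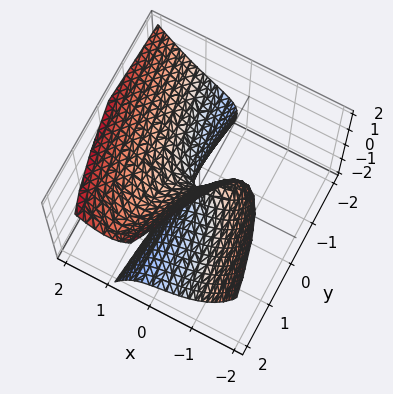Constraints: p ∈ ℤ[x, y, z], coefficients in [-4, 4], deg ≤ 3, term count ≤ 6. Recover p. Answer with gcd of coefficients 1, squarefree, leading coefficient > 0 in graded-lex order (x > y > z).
2*x^3 - 3*x*z + y*z - z^2 + y

1. deg p = 3.
2. From the visible intercepts: it crosses the y-axis at the gridline y = 0; it crosses the x-axis at the gridline x = 0.
3. Assembling these constraints gives the stated polynomial.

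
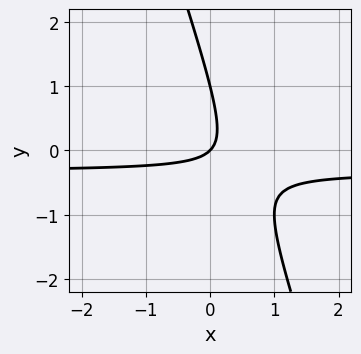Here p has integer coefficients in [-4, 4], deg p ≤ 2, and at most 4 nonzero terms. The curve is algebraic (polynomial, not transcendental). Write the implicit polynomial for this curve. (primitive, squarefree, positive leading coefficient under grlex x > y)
3*x*y + y^2 + x - y

First, degree: no degree-1 curve has this shape, so deg p = 2.
Then, reading off the gridlines: it crosses the x-axis at the gridline x = 0; among the integer gridlines, it crosses the y-axis at y ∈ {0, 1}.
Finally, putting this together gives p.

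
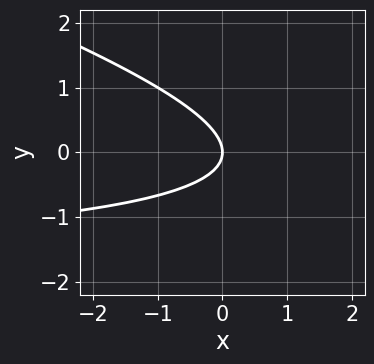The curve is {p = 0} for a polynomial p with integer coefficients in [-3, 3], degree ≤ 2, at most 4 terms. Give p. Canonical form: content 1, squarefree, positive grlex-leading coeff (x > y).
x*y + 3*y^2 + 2*x

First, the degree is 2 — the shape is more complex than any degree-1 curve.
Next, from the visible intercepts: it crosses the x-axis at the gridline x = 0; one y-axis crossing is at y = 0.
Finally, solving for integer coefficients yields p as stated.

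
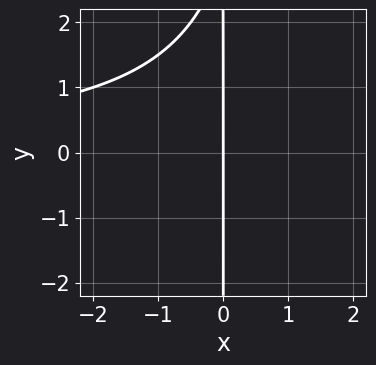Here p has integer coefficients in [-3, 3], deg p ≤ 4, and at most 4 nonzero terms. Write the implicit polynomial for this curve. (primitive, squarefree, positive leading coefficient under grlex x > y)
x^2*y - x*y + 3*x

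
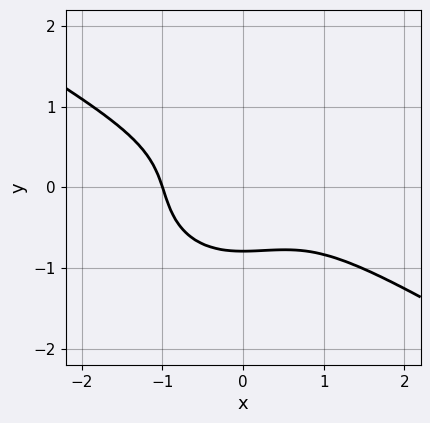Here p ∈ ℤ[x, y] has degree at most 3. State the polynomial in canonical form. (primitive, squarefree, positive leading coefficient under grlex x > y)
x^3 + x^2*y + 2*y^3 + 1

The degree is 3 — no degree-2 curve has this shape.
Reading off the gridlines: it crosses the x-axis at the gridline x = -1.
Matching integer coefficients to the picture gives p.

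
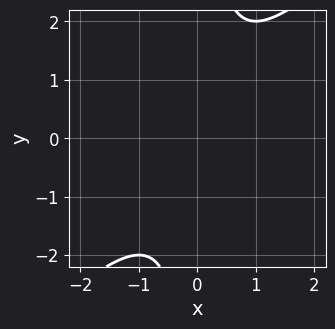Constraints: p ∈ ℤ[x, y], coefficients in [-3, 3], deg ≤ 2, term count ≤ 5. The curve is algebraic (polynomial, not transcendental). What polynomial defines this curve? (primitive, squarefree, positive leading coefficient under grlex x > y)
x^2 - x*y + 1

First, degree: a generic line meets the curve in up to 2 points, so deg p = 2.
Next, from the axis intercepts and sections: it misses every integer gridline on the y-axis; the curve avoids every integer x-axis point in the box.
Finally, solving for integer coefficients yields p as stated.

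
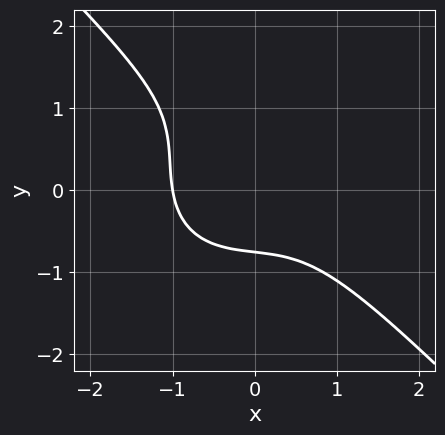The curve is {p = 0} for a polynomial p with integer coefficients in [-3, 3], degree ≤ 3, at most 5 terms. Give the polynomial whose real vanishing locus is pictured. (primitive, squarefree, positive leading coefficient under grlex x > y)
2*x^3 + 2*y^3 - x*y - 2*y^2 + 2

First, the degree is 3 — no degree-2 curve has this shape.
Then, checking where it meets the axes: one x-axis crossing is at x = -1.
Finally, putting this together gives p.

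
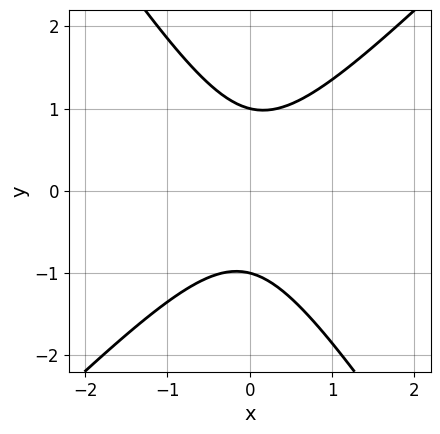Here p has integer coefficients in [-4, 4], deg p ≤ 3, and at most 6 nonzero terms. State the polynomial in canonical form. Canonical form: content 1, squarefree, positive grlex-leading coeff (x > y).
Degree: no degree-1 curve has this shape, so deg p = 2.
Against the integer gridlines: no x-intercept at any integer in the box; the y-axis gridline crossings are at y ∈ {-1, 1}.
These observations pin down the coefficients.

3*x^2 - x*y - 2*y^2 + 2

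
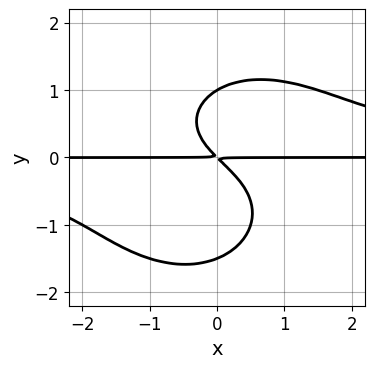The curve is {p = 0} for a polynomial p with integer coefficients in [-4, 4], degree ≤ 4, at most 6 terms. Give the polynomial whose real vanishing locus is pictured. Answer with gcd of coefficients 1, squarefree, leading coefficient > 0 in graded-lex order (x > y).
1. Degree: the shape is more complex than any degree-3 curve, so deg p = 4.
2. Observable constraints: one y-axis crossing is at y = 1; the visible x-axis segment lies entirely on the curve.
3. Matching integer coefficients to the picture gives p.

2*x^2*y^2 + 2*y^4 + y^3 - 3*x*y - 3*y^2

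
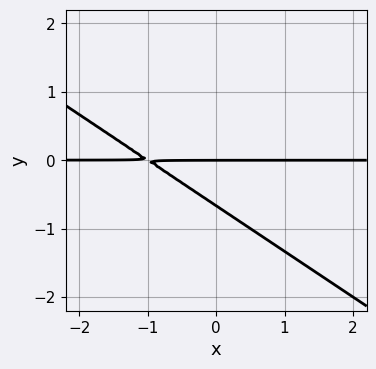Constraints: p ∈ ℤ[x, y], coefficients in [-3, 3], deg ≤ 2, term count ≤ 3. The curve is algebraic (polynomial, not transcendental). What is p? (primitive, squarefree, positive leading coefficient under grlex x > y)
2*x*y + 3*y^2 + 2*y

(a) deg p = 2.
(b) Checking where it meets the axes: one y-axis crossing is at y = 0; the visible x-axis segment lies entirely on the curve.
(c) Solving for integer coefficients yields p as stated.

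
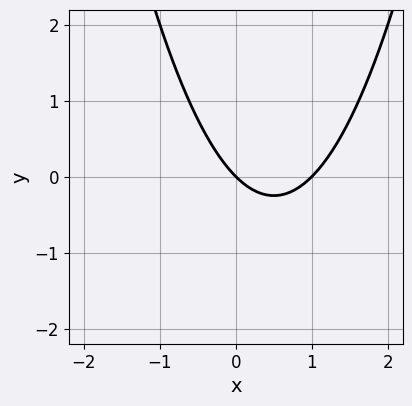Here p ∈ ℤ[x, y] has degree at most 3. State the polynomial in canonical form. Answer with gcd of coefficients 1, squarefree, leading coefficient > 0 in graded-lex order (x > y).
1. deg p = 2. No degree-1 curve has this shape.
2. From the axis intercepts and sections: one y-axis crossing is at y = 0; among the integer gridlines, it crosses the x-axis at x ∈ {0, 1}.
3. Solving for integer coefficients yields p as stated.

x^2 - x - y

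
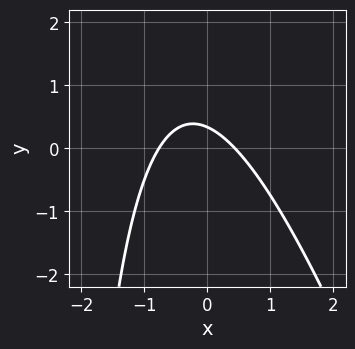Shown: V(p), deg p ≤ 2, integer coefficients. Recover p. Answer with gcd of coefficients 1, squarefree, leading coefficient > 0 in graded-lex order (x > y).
3*x^2 + x*y + x + 3*y - 1

The degree is 2 — the shape is more complex than any degree-1 curve.
Putting this together gives p.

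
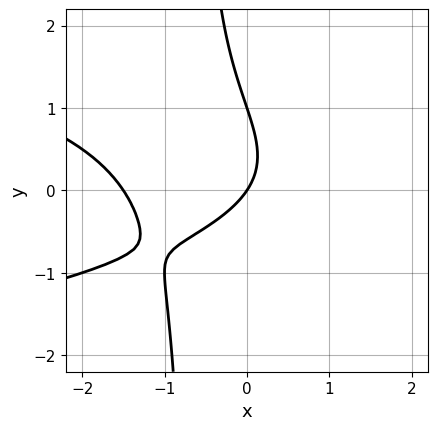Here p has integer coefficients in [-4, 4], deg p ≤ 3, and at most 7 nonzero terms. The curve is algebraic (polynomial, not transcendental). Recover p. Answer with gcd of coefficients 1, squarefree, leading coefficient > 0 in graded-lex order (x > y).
3*x*y^2 + 2*x^2 + 2*y^2 + 3*x - 2*y

deg p = 3. The shape is more complex than any degree-2 curve.
From the axis intercepts and sections: the y-axis gridline crossings are at y ∈ {0, 1}; it crosses the x-axis at the gridline x = 0.
The integer polynomial consistent with all of this is the stated p.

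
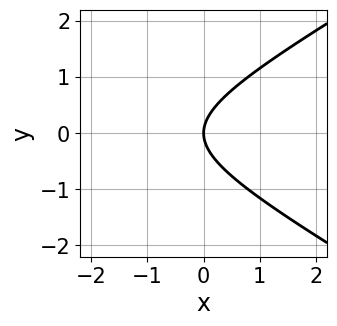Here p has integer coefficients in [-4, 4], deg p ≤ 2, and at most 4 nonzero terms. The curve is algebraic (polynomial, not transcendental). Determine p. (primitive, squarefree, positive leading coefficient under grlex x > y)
1. The degree is 2 — no degree-1 curve has this shape.
2. Symmetries: the y ↦ −y reflection is a symmetry, so y appears only in even powers.
3. From the axis intercepts and sections: one x-axis crossing is at x = 0; it meets the y-axis at y = 0 (among the integer gridlines).
4. The integer polynomial consistent with all of this is the stated p.

x^2 - 3*y^2 + 3*x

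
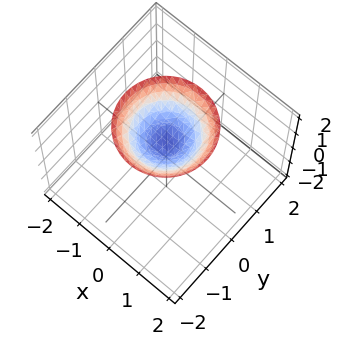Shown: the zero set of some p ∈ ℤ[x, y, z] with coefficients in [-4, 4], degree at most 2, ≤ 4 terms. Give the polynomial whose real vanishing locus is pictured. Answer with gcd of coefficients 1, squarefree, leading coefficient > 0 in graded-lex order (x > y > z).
2*x^2 + 2*y^2 - 3*z + 3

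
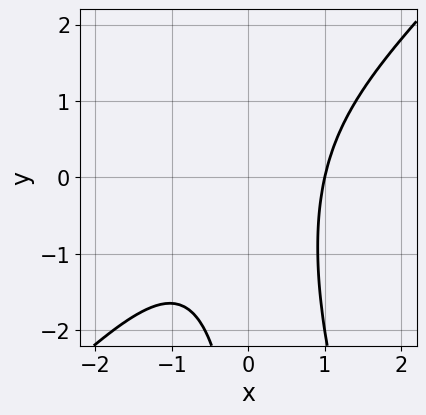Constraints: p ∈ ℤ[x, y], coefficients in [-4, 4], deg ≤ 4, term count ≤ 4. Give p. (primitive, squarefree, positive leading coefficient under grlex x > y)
deg p = 3. The shape is more complex than any degree-2 curve.
Reading off the gridlines: it crosses the x-axis at the gridline x = 1; the curve avoids every integer y-axis point in the box.
The integer polynomial consistent with all of this is the stated p.

3*x^3 - 2*x^2*y - x*y^2 - 3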